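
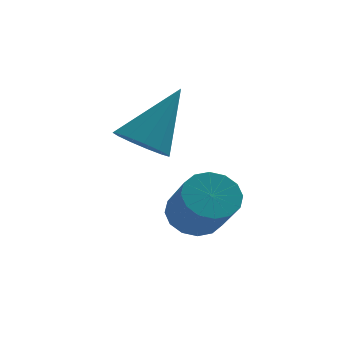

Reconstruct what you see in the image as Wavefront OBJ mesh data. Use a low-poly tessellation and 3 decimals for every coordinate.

v -3.986 1.742 -0.228
v -3.463 2.173 -0.758
v -2.934 2.578 1.488
v -3.839 2.465 -0.67
v -4.262 2.528 -0.442
v -4.597 2.342 -0.146
v -4.738 1.965 0.124
v -4.64 1.517 0.282
v -4.335 1.141 0.278
v -3.919 0.956 0.113
v -3.524 1.02 -0.16
v -3.276 1.314 -0.455
v -3.253 1.744 -0.678
v -2.625 -0.049 -1.959
v -2.196 -0.446 -2.504
v -1.805 -1.529 -1.407
v -2.235 -1.131 -0.861
v -1.931 -0.178 -2.334
v -1.54 -1.26 -1.236
v -1.851 0.125 -2.063
v -1.461 -0.957 -0.965
v -1.98 0.382 -1.764
v -1.589 -0.701 -0.667
v -2.281 0.523 -1.517
v -1.89 -0.56 -0.42
v -2.674 0.511 -1.389
v -2.284 -0.572 -0.292
v -3.055 0.349 -1.413
v -2.664 -0.734 -0.316
v -3.32 0.08 -1.584
v -2.929 -1.002 -0.486
v -3.399 -0.223 -1.855
v -3.009 -1.305 -0.757
v -3.271 -0.479 -2.153
v -2.88 -1.562 -1.056
v -2.97 -0.62 -2.4
v -2.579 -1.703 -1.303
v -2.576 -0.608 -2.528
v -2.186 -1.691 -1.431
f 2 1 4
f 2 4 3
f 4 1 5
f 4 5 3
f 5 1 6
f 5 6 3
f 6 1 7
f 6 7 3
f 7 1 8
f 7 8 3
f 8 1 9
f 8 9 3
f 9 1 10
f 9 10 3
f 10 1 11
f 10 11 3
f 11 1 12
f 11 12 3
f 12 1 13
f 12 13 3
f 13 1 2
f 13 2 3
f 15 14 18
f 15 18 16
f 16 18 19
f 16 19 17
f 18 14 20
f 18 20 19
f 19 20 21
f 19 21 17
f 20 14 22
f 20 22 21
f 21 22 23
f 21 23 17
f 22 14 24
f 22 24 23
f 23 24 25
f 23 25 17
f 24 14 26
f 24 26 25
f 25 26 27
f 25 27 17
f 26 14 28
f 26 28 27
f 27 28 29
f 27 29 17
f 28 14 30
f 28 30 29
f 29 30 31
f 29 31 17
f 30 14 32
f 30 32 31
f 31 32 33
f 31 33 17
f 32 14 34
f 32 34 33
f 33 34 35
f 33 35 17
f 34 14 36
f 34 36 35
f 35 36 37
f 35 37 17
f 36 14 38
f 36 38 37
f 37 38 39
f 37 39 17
f 38 14 15
f 38 15 39
f 39 15 16
f 39 16 17



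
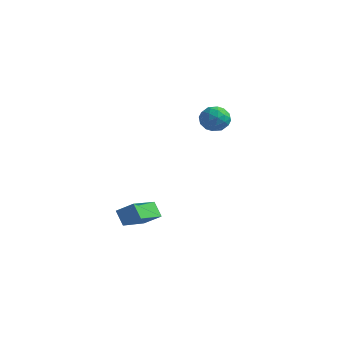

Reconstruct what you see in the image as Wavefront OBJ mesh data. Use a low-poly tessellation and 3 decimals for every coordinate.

v -1.698 -4.733 -2.383
v -0.685 -4.371 -1.653
v -1.992 -2.709 -2.979
v -0.978 -2.347 -2.249
v -1.002 -4.893 -3.271
v 0.012 -4.531 -2.541
v -1.295 -2.869 -3.867
v -0.282 -2.507 -3.137
v -2.132 4.692 2.177
v -1.143 4.49 2.193
v -2.457 3.13 2.527
v -1.468 2.928 2.543
v -1.878 3.501 3.266
v -1.677 4.467 3.049
v -1.923 3.153 1.671
v -1.722 4.119 1.454
v -1.014 3.539 1.88
v -0.986 3.754 2.866
v -2.614 3.866 1.854
v -2.586 4.081 2.84
v -1.609 4.728 2.154
v -1.991 2.892 2.566
v -2.232 3.229 2.99
v -1.651 3.11 3
v -1.922 4.714 2.658
v -1.341 4.595 2.667
v -1.773 4.015 3.298
v -2.259 3.025 2.053
v -1.678 2.906 2.062
v -1.949 4.51 1.72
v -1.368 4.391 1.73
v -1.827 3.605 1.422
v -0.952 4.05 1.98
v -1.143 3.132 2.186
v -1.41 3.265 1.673
v -1.292 3.832 1.546
v -0.935 4.176 2.559
v -1.127 3.258 2.765
v -1.367 3.596 3.19
v -1.249 4.163 3.063
v -0.86 3.617 2.375
v -2.473 4.362 1.955
v -2.665 3.444 2.161
v -2.351 3.457 1.657
v -2.233 4.024 1.53
v -2.457 4.488 2.534
v -2.648 3.57 2.74
v -2.308 3.788 3.174
v -2.19 4.355 3.047
v -2.74 4.003 2.345
f 2 4 1
f 5 2 1
f 1 4 3
f 3 5 1
f 2 8 4
f 6 2 5
f 6 8 2
f 4 8 3
f 7 5 3
f 3 8 7
f 7 6 5
f 8 6 7
f 9 46 25
f 46 20 49
f 25 49 14
f 46 49 25
f 9 25 21
f 25 14 26
f 21 26 10
f 25 26 21
f 9 21 30
f 21 10 31
f 30 31 16
f 21 31 30
f 9 30 42
f 30 16 45
f 42 45 19
f 30 45 42
f 9 42 46
f 42 19 50
f 46 50 20
f 42 50 46
f 10 26 37
f 26 14 40
f 37 40 18
f 26 40 37
f 14 49 27
f 49 20 48
f 27 48 13
f 49 48 27
f 20 50 47
f 50 19 43
f 47 43 11
f 50 43 47
f 19 45 44
f 45 16 32
f 44 32 15
f 45 32 44
f 16 31 36
f 31 10 33
f 36 33 17
f 31 33 36
f 12 38 24
f 38 18 39
f 24 39 13
f 38 39 24
f 12 24 22
f 24 13 23
f 22 23 11
f 24 23 22
f 12 22 29
f 22 11 28
f 29 28 15
f 22 28 29
f 12 29 34
f 29 15 35
f 34 35 17
f 29 35 34
f 12 34 38
f 34 17 41
f 38 41 18
f 34 41 38
f 13 39 27
f 39 18 40
f 27 40 14
f 39 40 27
f 11 23 47
f 23 13 48
f 47 48 20
f 23 48 47
f 15 28 44
f 28 11 43
f 44 43 19
f 28 43 44
f 17 35 36
f 35 15 32
f 36 32 16
f 35 32 36
f 18 41 37
f 41 17 33
f 37 33 10
f 41 33 37



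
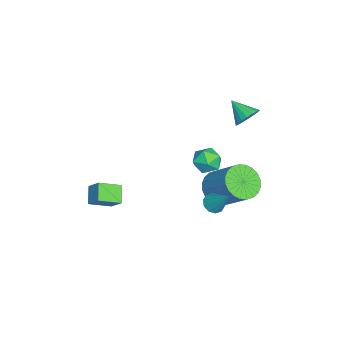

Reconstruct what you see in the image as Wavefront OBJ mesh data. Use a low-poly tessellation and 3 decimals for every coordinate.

v -3.684 3.068 1.598
v -3.112 3.056 2.084
v -4.316 2.192 2.322
v -3.308 3.298 2.205
v -3.578 3.494 2.206
v -3.869 3.606 2.087
v -4.124 3.611 1.871
v -4.291 3.508 1.601
v -4.338 3.319 1.33
v -4.255 3.079 1.113
v -4.06 2.838 0.991
v -3.79 2.642 0.99
v -3.499 2.53 1.109
v -3.244 2.525 1.325
v -3.077 2.627 1.595
v -3.03 2.817 1.866
v -4.259 1.698 -4.504
v -3.418 1.053 -4.507
v -2.459 2.297 -3.039
v -3.301 2.942 -3.036
v -3.314 1.323 -4.803
v -2.355 2.567 -3.335
v -3.354 1.649 -5.054
v -2.396 2.893 -3.586
v -3.532 1.983 -5.221
v -2.573 3.227 -3.752
v -3.821 2.274 -5.278
v -2.862 3.518 -3.81
v -4.176 2.477 -5.218
v -3.217 3.721 -3.75
v -4.544 2.561 -5.049
v -3.585 3.805 -3.581
v -4.869 2.514 -4.798
v -3.91 3.758 -3.329
v -5.101 2.343 -4.501
v -4.142 3.587 -3.033
v -5.205 2.073 -4.205
v -4.246 3.317 -2.737
v -5.164 1.747 -3.954
v -4.206 2.991 -2.486
v -4.987 1.413 -3.788
v -4.028 2.657 -2.319
v -4.698 1.122 -3.73
v -3.739 2.366 -2.262
v -4.343 0.919 -3.79
v -3.384 2.163 -2.322
v -3.975 0.835 -3.959
v -3.016 2.079 -2.491
v -3.65 0.882 -4.211
v -2.691 2.126 -2.742
v -0.145 -4.271 -2.755
v -0.994 -4.378 -2.147
v -0.653 -3.22 -3.279
v -1.502 -3.327 -2.671
v 0.302 -3.693 -2.029
v -0.547 -3.8 -1.421
v -0.206 -2.642 -2.553
v -1.055 -2.749 -1.945
v -2.911 1.864 -1.03
v -2.419 1.836 -0.361
v -2.561 0.604 -1.339
v -2.069 0.576 -0.67
v -2.895 0.598 -0.578
v -3.111 1.377 -0.387
v -1.869 1.063 -1.313
v -2.085 1.842 -1.122
v -1.775 1.341 -0.536
v -2.409 1.054 -0.082
v -2.571 1.386 -1.618
v -3.205 1.099 -1.164
v -1.991 1.634 -3.702
v -1.44 1.439 -3.877
v -1.309 2.466 -2.478
v -1.512 1.763 -4.057
v -1.767 2.037 -4.101
v -2.108 2.157 -3.993
v -2.404 2.077 -3.774
v -2.542 1.828 -3.527
v -2.47 1.505 -3.347
v -2.215 1.23 -3.303
v -1.875 1.11 -3.411
v -1.579 1.19 -3.63
f 2 1 4
f 2 4 3
f 4 1 5
f 4 5 3
f 5 1 6
f 5 6 3
f 6 1 7
f 6 7 3
f 7 1 8
f 7 8 3
f 8 1 9
f 8 9 3
f 9 1 10
f 9 10 3
f 10 1 11
f 10 11 3
f 11 1 12
f 11 12 3
f 12 1 13
f 12 13 3
f 13 1 14
f 13 14 3
f 14 1 15
f 14 15 3
f 15 1 16
f 15 16 3
f 16 1 2
f 16 2 3
f 18 17 21
f 18 21 19
f 19 21 22
f 19 22 20
f 21 17 23
f 21 23 22
f 22 23 24
f 22 24 20
f 23 17 25
f 23 25 24
f 24 25 26
f 24 26 20
f 25 17 27
f 25 27 26
f 26 27 28
f 26 28 20
f 27 17 29
f 27 29 28
f 28 29 30
f 28 30 20
f 29 17 31
f 29 31 30
f 30 31 32
f 30 32 20
f 31 17 33
f 31 33 32
f 32 33 34
f 32 34 20
f 33 17 35
f 33 35 34
f 34 35 36
f 34 36 20
f 35 17 37
f 35 37 36
f 36 37 38
f 36 38 20
f 37 17 39
f 37 39 38
f 38 39 40
f 38 40 20
f 39 17 41
f 39 41 40
f 40 41 42
f 40 42 20
f 41 17 43
f 41 43 42
f 42 43 44
f 42 44 20
f 43 17 45
f 43 45 44
f 44 45 46
f 44 46 20
f 45 17 47
f 45 47 46
f 46 47 48
f 46 48 20
f 47 17 49
f 47 49 48
f 48 49 50
f 48 50 20
f 49 17 18
f 49 18 50
f 50 18 19
f 50 19 20
f 52 54 51
f 55 52 51
f 51 54 53
f 53 55 51
f 52 58 54
f 56 52 55
f 56 58 52
f 54 58 53
f 57 55 53
f 53 58 57
f 57 56 55
f 58 56 57
f 59 70 64
f 59 64 60
f 59 60 66
f 59 66 69
f 59 69 70
f 60 64 68
f 64 70 63
f 70 69 61
f 69 66 65
f 66 60 67
f 62 68 63
f 62 63 61
f 62 61 65
f 62 65 67
f 62 67 68
f 63 68 64
f 61 63 70
f 65 61 69
f 67 65 66
f 68 67 60
f 72 71 74
f 72 74 73
f 74 71 75
f 74 75 73
f 75 71 76
f 75 76 73
f 76 71 77
f 76 77 73
f 77 71 78
f 77 78 73
f 78 71 79
f 78 79 73
f 79 71 80
f 79 80 73
f 80 71 81
f 80 81 73
f 81 71 82
f 81 82 73
f 82 71 72
f 82 72 73



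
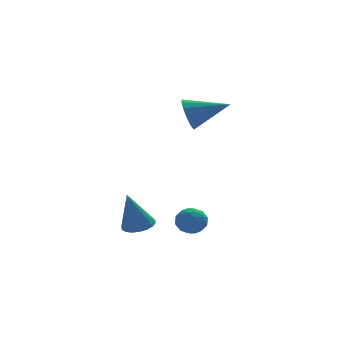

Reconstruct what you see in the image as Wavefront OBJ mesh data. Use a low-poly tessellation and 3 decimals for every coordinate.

v 0.269 -3.362 -4.166
v 0.861 -3.026 -3.964
v -0.229 -3.538 -2.414
v 0.655 -2.79 -3.998
v 0.372 -2.666 -4.066
v 0.069 -2.68 -4.154
v -0.195 -2.83 -4.244
v -0.366 -3.084 -4.319
v -0.412 -3.394 -4.363
v -0.323 -3.697 -4.368
v -0.117 -3.933 -4.334
v 0.166 -4.057 -4.266
v 0.469 -4.043 -4.178
v 0.733 -3.893 -4.088
v 0.905 -3.639 -4.013
v 0.951 -3.329 -3.969
v 2.58 -2.248 1.303
v 2.915 -1.899 0.641
v 4.2 -2.712 1.877
v 2.905 -1.609 0.905
v 2.82 -1.465 1.26
v 2.68 -1.5 1.625
v 2.518 -1.707 1.916
v 2.369 -2.038 2.067
v 2.269 -2.417 2.043
v 2.241 -2.757 1.849
v 2.29 -2.98 1.53
v 2.405 -3.036 1.159
v 2.561 -2.911 0.821
v 2.721 -2.634 0.594
v 2.849 -2.269 0.528
v 1.779 -3.47 -3.924
v 2.242 -3.505 -3.395
v 2.358 -4.275 -4.485
v 2.821 -4.31 -3.956
v 2.162 -4.541 -3.863
v 1.804 -4.044 -3.517
v 2.796 -3.736 -4.363
v 2.438 -3.239 -4.017
v 2.871 -3.67 -3.666
v 2.479 -4.168 -3.357
v 2.121 -3.612 -4.523
v 1.729 -4.11 -4.214
v 1.959 -3.417 -3.61
v 2.641 -4.363 -4.27
v 2.253 -4.499 -4.216
v 2.525 -4.52 -3.904
v 1.702 -3.733 -3.682
v 1.974 -3.754 -3.371
v 1.927 -4.363 -3.646
v 2.626 -4.026 -4.509
v 2.898 -4.047 -4.198
v 2.075 -3.26 -3.976
v 2.347 -3.281 -3.664
v 2.673 -3.417 -4.234
v 2.601 -3.535 -3.458
v 2.942 -4.008 -3.788
v 2.927 -3.671 -4.028
v 2.716 -3.378 -3.824
v 2.371 -3.827 -3.277
v 2.712 -4.3 -3.607
v 2.324 -4.436 -3.552
v 2.113 -4.143 -3.348
v 2.74 -3.924 -3.436
v 1.888 -3.48 -4.273
v 2.229 -3.953 -4.603
v 2.487 -3.637 -4.532
v 2.276 -3.344 -4.328
v 1.658 -3.772 -4.092
v 1.999 -4.245 -4.422
v 1.884 -4.402 -4.056
v 1.673 -4.109 -3.852
v 1.86 -3.856 -4.444
f 2 1 4
f 2 4 3
f 4 1 5
f 4 5 3
f 5 1 6
f 5 6 3
f 6 1 7
f 6 7 3
f 7 1 8
f 7 8 3
f 8 1 9
f 8 9 3
f 9 1 10
f 9 10 3
f 10 1 11
f 10 11 3
f 11 1 12
f 11 12 3
f 12 1 13
f 12 13 3
f 13 1 14
f 13 14 3
f 14 1 15
f 14 15 3
f 15 1 16
f 15 16 3
f 16 1 2
f 16 2 3
f 18 17 20
f 18 20 19
f 20 17 21
f 20 21 19
f 21 17 22
f 21 22 19
f 22 17 23
f 22 23 19
f 23 17 24
f 23 24 19
f 24 17 25
f 24 25 19
f 25 17 26
f 25 26 19
f 26 17 27
f 26 27 19
f 27 17 28
f 27 28 19
f 28 17 29
f 28 29 19
f 29 17 30
f 29 30 19
f 30 17 31
f 30 31 19
f 31 17 18
f 31 18 19
f 32 69 48
f 69 43 72
f 48 72 37
f 69 72 48
f 32 48 44
f 48 37 49
f 44 49 33
f 48 49 44
f 32 44 53
f 44 33 54
f 53 54 39
f 44 54 53
f 32 53 65
f 53 39 68
f 65 68 42
f 53 68 65
f 32 65 69
f 65 42 73
f 69 73 43
f 65 73 69
f 33 49 60
f 49 37 63
f 60 63 41
f 49 63 60
f 37 72 50
f 72 43 71
f 50 71 36
f 72 71 50
f 43 73 70
f 73 42 66
f 70 66 34
f 73 66 70
f 42 68 67
f 68 39 55
f 67 55 38
f 68 55 67
f 39 54 59
f 54 33 56
f 59 56 40
f 54 56 59
f 35 61 47
f 61 41 62
f 47 62 36
f 61 62 47
f 35 47 45
f 47 36 46
f 45 46 34
f 47 46 45
f 35 45 52
f 45 34 51
f 52 51 38
f 45 51 52
f 35 52 57
f 52 38 58
f 57 58 40
f 52 58 57
f 35 57 61
f 57 40 64
f 61 64 41
f 57 64 61
f 36 62 50
f 62 41 63
f 50 63 37
f 62 63 50
f 34 46 70
f 46 36 71
f 70 71 43
f 46 71 70
f 38 51 67
f 51 34 66
f 67 66 42
f 51 66 67
f 40 58 59
f 58 38 55
f 59 55 39
f 58 55 59
f 41 64 60
f 64 40 56
f 60 56 33
f 64 56 60



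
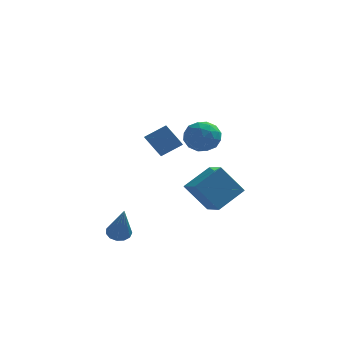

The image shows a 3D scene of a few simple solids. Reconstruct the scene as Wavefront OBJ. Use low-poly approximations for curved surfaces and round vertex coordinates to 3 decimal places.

v 2.71 -2.403 3.095
v 3.246 -2.96 3.182
v 1.834 -3.28 2.878
v 2.37 -3.837 2.965
v 2.142 -3.417 3.579
v 2.684 -2.875 3.713
v 2.396 -3.365 2.347
v 2.938 -2.823 2.481
v 3.052 -3.555 2.72
v 2.895 -3.587 3.481
v 2.185 -2.653 2.579
v 2.028 -2.685 3.34
v 3.055 -2.605 3.157
v 2.025 -3.635 2.903
v 1.891 -3.388 3.264
v 2.206 -3.716 3.315
v 2.725 -2.554 3.47
v 3.04 -2.882 3.521
v 2.391 -3.15 3.754
v 2.04 -3.358 2.539
v 2.355 -3.686 2.59
v 2.874 -2.524 2.745
v 3.189 -2.852 2.796
v 2.689 -3.09 2.306
v 3.256 -3.282 2.937
v 2.741 -3.797 2.809
v 2.756 -3.52 2.446
v 3.075 -3.201 2.525
v 3.164 -3.3 3.384
v 2.649 -3.816 3.257
v 2.515 -3.569 3.618
v 2.834 -3.25 3.697
v 3.05 -3.65 3.113
v 2.431 -2.424 2.803
v 1.916 -2.94 2.676
v 2.246 -2.99 2.363
v 2.565 -2.671 2.442
v 2.339 -2.443 3.251
v 1.824 -2.958 3.123
v 2.005 -3.039 3.535
v 2.324 -2.72 3.614
v 2.03 -2.59 2.947
v 0.37 -2.051 2.242
v 0.292 -2.838 2.804
v 1.177 -1.753 2.772
v 1.099 -2.54 3.333
v 0.901 -2.5 1.687
v 0.823 -3.287 2.248
v 1.708 -2.202 2.216
v 1.63 -2.989 2.778
v 1.392 1.259 -1.499
v 1.943 0.312 -1.089
v 2.363 2.151 -0.742
v 2.914 1.203 -0.332
v 2.366 1.277 -2.768
v 2.917 0.329 -2.358
v 3.337 2.168 -2.011
v 3.888 1.221 -1.601
v -0.781 -2.345 -2.57
v -0.331 -2.509 -2.774
v -0.419 -3.395 -0.93
v -0.271 -2.261 -2.628
v -0.373 -2.041 -2.465
v -0.604 -1.917 -2.334
v -0.891 -1.928 -2.279
v -1.143 -2.073 -2.315
v -1.281 -2.303 -2.433
v -1.259 -2.547 -2.594
v -1.086 -2.727 -2.747
v -0.816 -2.785 -2.844
v -0.534 -2.704 -2.854
f 1 38 17
f 38 12 41
f 17 41 6
f 38 41 17
f 1 17 13
f 17 6 18
f 13 18 2
f 17 18 13
f 1 13 22
f 13 2 23
f 22 23 8
f 13 23 22
f 1 22 34
f 22 8 37
f 34 37 11
f 22 37 34
f 1 34 38
f 34 11 42
f 38 42 12
f 34 42 38
f 2 18 29
f 18 6 32
f 29 32 10
f 18 32 29
f 6 41 19
f 41 12 40
f 19 40 5
f 41 40 19
f 12 42 39
f 42 11 35
f 39 35 3
f 42 35 39
f 11 37 36
f 37 8 24
f 36 24 7
f 37 24 36
f 8 23 28
f 23 2 25
f 28 25 9
f 23 25 28
f 4 30 16
f 30 10 31
f 16 31 5
f 30 31 16
f 4 16 14
f 16 5 15
f 14 15 3
f 16 15 14
f 4 14 21
f 14 3 20
f 21 20 7
f 14 20 21
f 4 21 26
f 21 7 27
f 26 27 9
f 21 27 26
f 4 26 30
f 26 9 33
f 30 33 10
f 26 33 30
f 5 31 19
f 31 10 32
f 19 32 6
f 31 32 19
f 3 15 39
f 15 5 40
f 39 40 12
f 15 40 39
f 7 20 36
f 20 3 35
f 36 35 11
f 20 35 36
f 9 27 28
f 27 7 24
f 28 24 8
f 27 24 28
f 10 33 29
f 33 9 25
f 29 25 2
f 33 25 29
f 44 46 43
f 47 44 43
f 43 46 45
f 45 47 43
f 44 50 46
f 48 44 47
f 48 50 44
f 46 50 45
f 49 47 45
f 45 50 49
f 49 48 47
f 50 48 49
f 52 54 51
f 55 52 51
f 51 54 53
f 53 55 51
f 52 58 54
f 56 52 55
f 56 58 52
f 54 58 53
f 57 55 53
f 53 58 57
f 57 56 55
f 58 56 57
f 60 59 62
f 60 62 61
f 62 59 63
f 62 63 61
f 63 59 64
f 63 64 61
f 64 59 65
f 64 65 61
f 65 59 66
f 65 66 61
f 66 59 67
f 66 67 61
f 67 59 68
f 67 68 61
f 68 59 69
f 68 69 61
f 69 59 70
f 69 70 61
f 70 59 71
f 70 71 61
f 71 59 60
f 71 60 61



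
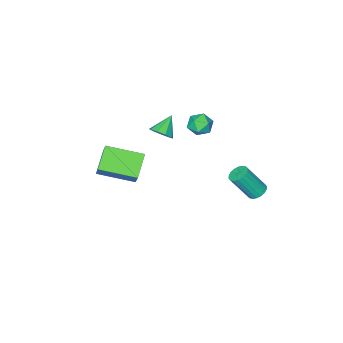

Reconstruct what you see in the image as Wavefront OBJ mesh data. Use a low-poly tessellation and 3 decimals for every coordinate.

v -3.579 -3.432 1.351
v -3.02 -3.084 0.899
v -2.76 -4.396 1.621
v -2.201 -4.048 1.169
v -2.423 -3.712 1.859
v -2.929 -3.116 1.692
v -2.851 -4.364 0.828
v -3.357 -3.768 0.661
v -2.57 -3.66 0.575
v -2.305 -3.257 1.212
v -3.475 -4.223 1.308
v -3.21 -3.82 1.945
v 0.911 -2.541 3.286
v 1.378 -2.821 3.727
v -0.031 -2.779 4.134
v 1.335 -2.351 3.81
v 1.093 -1.971 3.648
v 0.767 -1.857 3.317
v 0.508 -2.064 2.971
v 0.438 -2.494 2.773
v 0.589 -2.946 2.815
v 0.891 -3.209 3.077
v 1.203 -3.159 3.437
v 3.575 -4.031 2.452
v 3.967 -3.36 3.47
v 2.205 -2.512 1.977
v 2.597 -1.841 2.995
v 4.643 -3.339 1.585
v 5.035 -2.668 2.603
v 3.273 -1.82 1.11
v 3.665 -1.149 2.128
v -3.205 0.525 -1.857
v -2.67 0.5 -2.15
v -1.861 -0.171 -0.616
v -2.395 -0.145 -0.323
v -2.668 0.749 -2.043
v -1.859 0.078 -0.508
v -2.772 0.954 -1.898
v -1.963 0.283 -0.363
v -2.962 1.074 -1.746
v -2.153 0.403 -0.211
v -3.2 1.085 -1.615
v -2.391 0.415 -0.081
v -3.439 0.986 -1.533
v -2.629 0.315 0.002
v -3.631 0.795 -1.515
v -2.822 0.125 0.02
v -3.739 0.551 -1.564
v -2.93 -0.12 -0.03
v -3.741 0.302 -1.672
v -2.932 -0.369 -0.137
v -3.637 0.097 -1.817
v -2.828 -0.574 -0.282
v -3.447 -0.023 -1.969
v -2.638 -0.694 -0.434
v -3.209 -0.035 -2.099
v -2.4 -0.705 -0.565
v -2.971 0.065 -2.182
v -2.161 -0.606 -0.647
v -2.778 0.255 -2.2
v -1.969 -0.415 -0.665
f 1 12 6
f 1 6 2
f 1 2 8
f 1 8 11
f 1 11 12
f 2 6 10
f 6 12 5
f 12 11 3
f 11 8 7
f 8 2 9
f 4 10 5
f 4 5 3
f 4 3 7
f 4 7 9
f 4 9 10
f 5 10 6
f 3 5 12
f 7 3 11
f 9 7 8
f 10 9 2
f 14 13 16
f 14 16 15
f 16 13 17
f 16 17 15
f 17 13 18
f 17 18 15
f 18 13 19
f 18 19 15
f 19 13 20
f 19 20 15
f 20 13 21
f 20 21 15
f 21 13 22
f 21 22 15
f 22 13 23
f 22 23 15
f 23 13 14
f 23 14 15
f 25 27 24
f 28 25 24
f 24 27 26
f 26 28 24
f 25 31 27
f 29 25 28
f 29 31 25
f 27 31 26
f 30 28 26
f 26 31 30
f 30 29 28
f 31 29 30
f 33 32 36
f 33 36 34
f 34 36 37
f 34 37 35
f 36 32 38
f 36 38 37
f 37 38 39
f 37 39 35
f 38 32 40
f 38 40 39
f 39 40 41
f 39 41 35
f 40 32 42
f 40 42 41
f 41 42 43
f 41 43 35
f 42 32 44
f 42 44 43
f 43 44 45
f 43 45 35
f 44 32 46
f 44 46 45
f 45 46 47
f 45 47 35
f 46 32 48
f 46 48 47
f 47 48 49
f 47 49 35
f 48 32 50
f 48 50 49
f 49 50 51
f 49 51 35
f 50 32 52
f 50 52 51
f 51 52 53
f 51 53 35
f 52 32 54
f 52 54 53
f 53 54 55
f 53 55 35
f 54 32 56
f 54 56 55
f 55 56 57
f 55 57 35
f 56 32 58
f 56 58 57
f 57 58 59
f 57 59 35
f 58 32 60
f 58 60 59
f 59 60 61
f 59 61 35
f 60 32 33
f 60 33 61
f 61 33 34
f 61 34 35



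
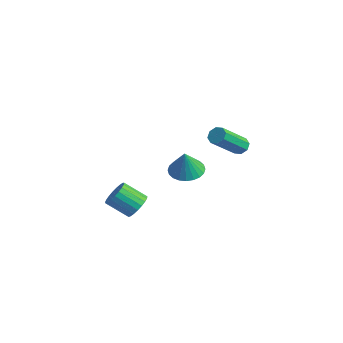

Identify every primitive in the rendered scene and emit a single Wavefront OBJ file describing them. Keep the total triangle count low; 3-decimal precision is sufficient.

v -0.016 4.466 -2.323
v 0.553 4.492 -2.352
v 0.704 2.84 -0.907
v 0.136 2.814 -0.877
v 0.39 4.75 -2.04
v 0.541 3.098 -0.595
v -0.011 4.842 -1.894
v 0.141 3.19 -0.449
v -0.414 4.713 -1.998
v -0.263 3.061 -0.553
v -0.584 4.44 -2.293
v -0.433 2.788 -0.848
v -0.421 4.182 -2.605
v -0.27 2.53 -1.16
v -0.021 4.09 -2.751
v 0.131 2.438 -1.306
v 0.383 4.219 -2.647
v 0.534 2.567 -1.202
v -0.62 1.468 -3.366
v -0.04 2.244 -3.307
v -0.32 1.132 -1.894
v -0.373 2.392 -3.205
v -0.744 2.4 -3.128
v -1.095 2.266 -3.087
v -1.375 2.011 -3.088
v -1.539 1.673 -3.132
v -1.563 1.304 -3.212
v -1.444 0.959 -3.315
v -1.2 0.693 -3.425
v -0.867 0.544 -3.527
v -0.496 0.536 -3.604
v -0.145 0.67 -3.646
v 0.134 0.926 -3.644
v 0.299 1.264 -3.6
v 0.323 1.633 -3.521
v 0.204 1.977 -3.418
v 0.396 -2.243 -4.241
v 1.018 -2.41 -3.785
v 0.167 -3.225 -2.923
v -0.456 -3.057 -3.379
v 0.901 -2.138 -3.643
v 0.05 -2.953 -2.781
v 0.697 -1.884 -3.605
v -0.155 -2.698 -2.743
v 0.44 -1.692 -3.677
v -0.411 -2.506 -2.815
v 0.176 -1.595 -3.846
v -0.676 -2.409 -2.984
v -0.05 -1.61 -4.084
v -0.902 -2.425 -3.222
v -0.2 -1.735 -4.349
v -1.051 -2.549 -3.487
v -0.246 -1.947 -4.595
v -1.097 -2.762 -3.733
v -0.181 -2.21 -4.78
v -1.032 -3.025 -3.918
v -0.017 -2.48 -4.872
v -0.868 -3.294 -4.01
v 0.219 -2.708 -4.855
v -0.632 -3.522 -3.993
v 0.485 -2.855 -4.731
v -0.366 -3.67 -3.869
v 0.736 -2.897 -4.523
v -0.115 -3.712 -3.661
v 0.928 -2.826 -4.266
v 0.077 -3.64 -3.404
v 1.028 -2.654 -4.005
v 0.176 -3.468 -3.143
f 2 1 5
f 2 5 3
f 3 5 6
f 3 6 4
f 5 1 7
f 5 7 6
f 6 7 8
f 6 8 4
f 7 1 9
f 7 9 8
f 8 9 10
f 8 10 4
f 9 1 11
f 9 11 10
f 10 11 12
f 10 12 4
f 11 1 13
f 11 13 12
f 12 13 14
f 12 14 4
f 13 1 15
f 13 15 14
f 14 15 16
f 14 16 4
f 15 1 17
f 15 17 16
f 16 17 18
f 16 18 4
f 17 1 2
f 17 2 18
f 18 2 3
f 18 3 4
f 20 19 22
f 20 22 21
f 22 19 23
f 22 23 21
f 23 19 24
f 23 24 21
f 24 19 25
f 24 25 21
f 25 19 26
f 25 26 21
f 26 19 27
f 26 27 21
f 27 19 28
f 27 28 21
f 28 19 29
f 28 29 21
f 29 19 30
f 29 30 21
f 30 19 31
f 30 31 21
f 31 19 32
f 31 32 21
f 32 19 33
f 32 33 21
f 33 19 34
f 33 34 21
f 34 19 35
f 34 35 21
f 35 19 36
f 35 36 21
f 36 19 20
f 36 20 21
f 38 37 41
f 38 41 39
f 39 41 42
f 39 42 40
f 41 37 43
f 41 43 42
f 42 43 44
f 42 44 40
f 43 37 45
f 43 45 44
f 44 45 46
f 44 46 40
f 45 37 47
f 45 47 46
f 46 47 48
f 46 48 40
f 47 37 49
f 47 49 48
f 48 49 50
f 48 50 40
f 49 37 51
f 49 51 50
f 50 51 52
f 50 52 40
f 51 37 53
f 51 53 52
f 52 53 54
f 52 54 40
f 53 37 55
f 53 55 54
f 54 55 56
f 54 56 40
f 55 37 57
f 55 57 56
f 56 57 58
f 56 58 40
f 57 37 59
f 57 59 58
f 58 59 60
f 58 60 40
f 59 37 61
f 59 61 60
f 60 61 62
f 60 62 40
f 61 37 63
f 61 63 62
f 62 63 64
f 62 64 40
f 63 37 65
f 63 65 64
f 64 65 66
f 64 66 40
f 65 37 67
f 65 67 66
f 66 67 68
f 66 68 40
f 67 37 38
f 67 38 68
f 68 38 39
f 68 39 40



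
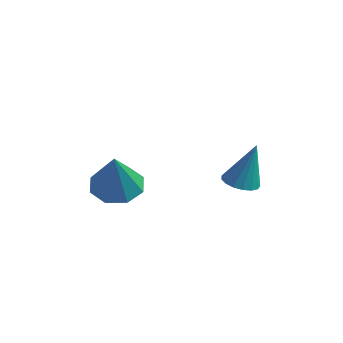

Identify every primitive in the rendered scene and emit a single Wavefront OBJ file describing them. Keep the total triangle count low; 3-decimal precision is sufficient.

v 0.99 -1.165 -2.599
v 1.764 -0.822 -2.753
v 1.61 -1.855 -1.021
v 1.369 -0.414 -2.419
v 0.753 -0.446 -2.191
v 0.275 -0.899 -2.201
v 0.217 -1.508 -2.445
v 0.611 -1.916 -2.778
v 1.227 -1.884 -3.007
v 1.705 -1.431 -2.996
v 2.632 2.551 -3.27
v 3.232 2.392 -3.38
v 3.008 2.849 -1.65
v 3.225 2.689 -3.433
v 3.083 2.954 -3.449
v 2.837 3.127 -3.423
v 2.545 3.168 -3.363
v 2.272 3.068 -3.282
v 2.082 2.85 -3.198
v 2.018 2.563 -3.13
v 2.095 2.273 -3.095
v 2.295 2.048 -3.1
v 2.572 1.937 -3.144
v 2.863 1.968 -3.217
v 3.101 2.132 -3.302
f 2 1 4
f 2 4 3
f 4 1 5
f 4 5 3
f 5 1 6
f 5 6 3
f 6 1 7
f 6 7 3
f 7 1 8
f 7 8 3
f 8 1 9
f 8 9 3
f 9 1 10
f 9 10 3
f 10 1 2
f 10 2 3
f 12 11 14
f 12 14 13
f 14 11 15
f 14 15 13
f 15 11 16
f 15 16 13
f 16 11 17
f 16 17 13
f 17 11 18
f 17 18 13
f 18 11 19
f 18 19 13
f 19 11 20
f 19 20 13
f 20 11 21
f 20 21 13
f 21 11 22
f 21 22 13
f 22 11 23
f 22 23 13
f 23 11 24
f 23 24 13
f 24 11 25
f 24 25 13
f 25 11 12
f 25 12 13



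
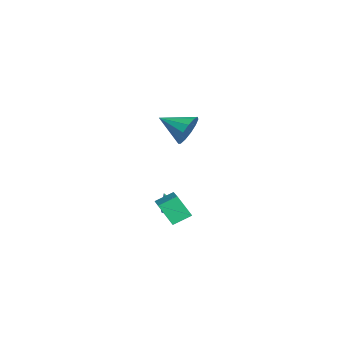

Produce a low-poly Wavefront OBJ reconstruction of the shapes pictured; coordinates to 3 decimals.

v 3.258 2.023 2.873
v 3.924 2.029 3.578
v 2.642 0.577 3.467
v 3.489 2.296 3.774
v 2.98 2.475 3.685
v 2.56 2.511 3.337
v 2.361 2.392 2.842
v 2.447 2.156 2.357
v 2.79 1.877 2.035
v 3.282 1.645 1.98
v 3.766 1.533 2.207
v 4.089 1.576 2.647
v 4.147 1.761 3.157
v 1.275 1.062 -4.558
v 0.91 0.323 -3.377
v 0.986 2.026 -4.045
v 0.621 1.287 -2.864
v 3.159 1.253 -3.856
v 2.794 0.514 -2.675
v 2.87 2.217 -3.343
v 2.505 1.478 -2.162
v -0.138 1.131 -4.514
v 0.255 1.48 -4.447
v -0.042 0.789 -3.306
v -0.027 1.632 -4.382
v -0.352 1.593 -4.367
v -0.595 1.377 -4.409
v -0.663 1.067 -4.491
v -0.531 0.782 -4.582
v -0.248 0.63 -4.647
v 0.077 0.669 -4.662
v 0.32 0.885 -4.62
v 0.388 1.195 -4.538
f 2 1 4
f 2 4 3
f 4 1 5
f 4 5 3
f 5 1 6
f 5 6 3
f 6 1 7
f 6 7 3
f 7 1 8
f 7 8 3
f 8 1 9
f 8 9 3
f 9 1 10
f 9 10 3
f 10 1 11
f 10 11 3
f 11 1 12
f 11 12 3
f 12 1 13
f 12 13 3
f 13 1 2
f 13 2 3
f 15 17 14
f 18 15 14
f 14 17 16
f 16 18 14
f 15 21 17
f 19 15 18
f 19 21 15
f 17 21 16
f 20 18 16
f 16 21 20
f 20 19 18
f 21 19 20
f 23 22 25
f 23 25 24
f 25 22 26
f 25 26 24
f 26 22 27
f 26 27 24
f 27 22 28
f 27 28 24
f 28 22 29
f 28 29 24
f 29 22 30
f 29 30 24
f 30 22 31
f 30 31 24
f 31 22 32
f 31 32 24
f 32 22 33
f 32 33 24
f 33 22 23
f 33 23 24



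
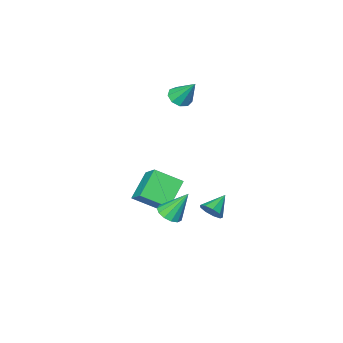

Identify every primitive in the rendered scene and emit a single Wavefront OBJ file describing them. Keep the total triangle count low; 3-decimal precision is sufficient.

v 3.52 2.316 -1.276
v 4.204 2.739 -1.118
v 2.72 2.984 0.396
v 3.93 3.021 -1.361
v 3.526 3.078 -1.578
v 3.12 2.894 -1.698
v 2.841 2.526 -1.685
v 2.777 2.091 -1.541
v 2.949 1.728 -1.314
v 3.303 1.551 -1.074
v 3.725 1.617 -0.898
v 4.082 1.905 -0.843
v 4.261 2.323 -0.924
v -0.153 1.297 -3.201
v 0.273 1.278 -2.535
v -1.387 1.003 -2.419
v 0.095 1.78 -2.626
v -0.199 2.056 -2.986
v -0.471 1.978 -3.446
v -0.595 1.581 -3.791
v -0.511 1.051 -3.86
v -0.261 0.637 -3.62
v 0.04 0.532 -3.184
v 0.251 0.785 -2.756
v -2.15 -4.464 2.973
v -1.359 -4.219 2.924
v -2.41 -3.316 4.527
v -1.688 -3.875 2.615
v -2.234 -3.807 2.473
v -2.74 -4.046 2.565
v -2.971 -4.481 2.848
v -2.818 -4.908 3.189
v -2.352 -5.128 3.429
v -1.792 -5.037 3.456
v -1.4 -4.678 3.256
v 0.433 -2.906 -5.132
v -1.068 -3.557 -3.8
v 0.864 -1.387 -3.905
v -0.637 -2.037 -2.573
v 1.737 -4.023 -4.207
v 0.236 -4.673 -2.875
v 2.168 -2.503 -2.98
v 0.667 -3.154 -1.648
f 2 1 4
f 2 4 3
f 4 1 5
f 4 5 3
f 5 1 6
f 5 6 3
f 6 1 7
f 6 7 3
f 7 1 8
f 7 8 3
f 8 1 9
f 8 9 3
f 9 1 10
f 9 10 3
f 10 1 11
f 10 11 3
f 11 1 12
f 11 12 3
f 12 1 13
f 12 13 3
f 13 1 2
f 13 2 3
f 15 14 17
f 15 17 16
f 17 14 18
f 17 18 16
f 18 14 19
f 18 19 16
f 19 14 20
f 19 20 16
f 20 14 21
f 20 21 16
f 21 14 22
f 21 22 16
f 22 14 23
f 22 23 16
f 23 14 24
f 23 24 16
f 24 14 15
f 24 15 16
f 26 25 28
f 26 28 27
f 28 25 29
f 28 29 27
f 29 25 30
f 29 30 27
f 30 25 31
f 30 31 27
f 31 25 32
f 31 32 27
f 32 25 33
f 32 33 27
f 33 25 34
f 33 34 27
f 34 25 35
f 34 35 27
f 35 25 26
f 35 26 27
f 37 39 36
f 40 37 36
f 36 39 38
f 38 40 36
f 37 43 39
f 41 37 40
f 41 43 37
f 39 43 38
f 42 40 38
f 38 43 42
f 42 41 40
f 43 41 42



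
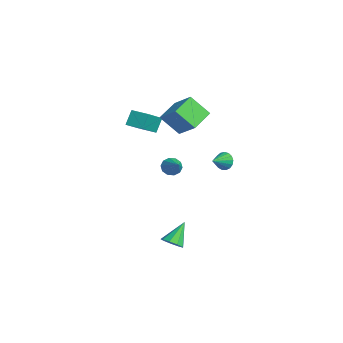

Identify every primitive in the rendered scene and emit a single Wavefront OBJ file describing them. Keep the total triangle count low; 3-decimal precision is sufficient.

v 2.98 2.321 1.659
v 3.377 2.317 1.107
v 3.5 1.419 2.041
v 3.541 2.501 1.319
v 3.576 2.644 1.609
v 3.475 2.714 1.911
v 3.26 2.693 2.154
v 2.981 2.587 2.285
v 2.702 2.421 2.271
v 2.486 2.231 2.118
v 2.384 2.063 1.859
v 2.418 1.953 1.555
v 2.58 1.928 1.274
v 2.835 1.993 1.081
v 3.122 2.133 1.021
v 0.078 -0.086 0.104
v 0.343 0.362 -0.334
v 1.502 -0.074 0.976
v 0.153 0.577 -0.028
v -0.065 0.54 0.33
v -0.229 0.264 0.601
v -0.275 -0.146 0.682
v -0.187 -0.533 0.543
v 0.002 -0.748 0.236
v 0.221 -0.711 -0.121
v 0.384 -0.435 -0.392
v 0.431 -0.025 -0.474
v -4.315 -0.526 2.651
v -3.09 -1.722 3.705
v -3.443 0.31 2.587
v -2.218 -0.886 3.64
v -3.922 -1.014 1.64
v -2.697 -2.21 2.693
v -3.05 -0.178 1.575
v -1.825 -1.374 2.629
v -3.161 1.044 3.929
v -1.788 1.647 4.995
v -2.624 2.129 2.624
v -1.251 2.732 3.69
v -2.129 -0.212 3.31
v -0.756 0.391 4.376
v -1.592 0.873 2.005
v -0.219 1.476 3.071
v 3.331 -0.983 -4.657
v 3.829 -1.285 -4.184
v 2.669 -0.017 -3.343
v 4.024 -0.861 -4.397
v 3.895 -0.494 -4.732
v 3.502 -0.356 -5.032
v 3.029 -0.511 -5.156
v 2.697 -0.887 -5.047
v 2.662 -1.308 -4.755
v 2.94 -1.577 -4.417
v 3.401 -1.567 -4.192
f 2 1 4
f 2 4 3
f 4 1 5
f 4 5 3
f 5 1 6
f 5 6 3
f 6 1 7
f 6 7 3
f 7 1 8
f 7 8 3
f 8 1 9
f 8 9 3
f 9 1 10
f 9 10 3
f 10 1 11
f 10 11 3
f 11 1 12
f 11 12 3
f 12 1 13
f 12 13 3
f 13 1 14
f 13 14 3
f 14 1 15
f 14 15 3
f 15 1 2
f 15 2 3
f 17 16 19
f 17 19 18
f 19 16 20
f 19 20 18
f 20 16 21
f 20 21 18
f 21 16 22
f 21 22 18
f 22 16 23
f 22 23 18
f 23 16 24
f 23 24 18
f 24 16 25
f 24 25 18
f 25 16 26
f 25 26 18
f 26 16 27
f 26 27 18
f 27 16 17
f 27 17 18
f 29 31 28
f 32 29 28
f 28 31 30
f 30 32 28
f 29 35 31
f 33 29 32
f 33 35 29
f 31 35 30
f 34 32 30
f 30 35 34
f 34 33 32
f 35 33 34
f 37 39 36
f 40 37 36
f 36 39 38
f 38 40 36
f 37 43 39
f 41 37 40
f 41 43 37
f 39 43 38
f 42 40 38
f 38 43 42
f 42 41 40
f 43 41 42
f 45 44 47
f 45 47 46
f 47 44 48
f 47 48 46
f 48 44 49
f 48 49 46
f 49 44 50
f 49 50 46
f 50 44 51
f 50 51 46
f 51 44 52
f 51 52 46
f 52 44 53
f 52 53 46
f 53 44 54
f 53 54 46
f 54 44 45
f 54 45 46



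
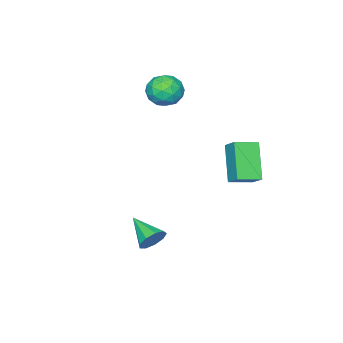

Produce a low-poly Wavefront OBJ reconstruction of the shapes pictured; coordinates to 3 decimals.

v -3.06 0.774 0.382
v -2.807 1.476 0.986
v -4.024 1.332 0.138
v -3.77 2.034 0.742
v -2.15 1.706 -1.082
v -1.896 2.408 -0.478
v -3.113 2.264 -1.326
v -2.86 2.966 -0.722
v -3.413 -2.573 2.588
v -2.812 -3.042 2.083
v -4.528 -3.258 1.897
v -3.927 -3.727 1.392
v -4.003 -3.897 2.287
v -3.314 -3.473 2.715
v -4.026 -2.827 1.265
v -3.337 -2.403 1.693
v -3.191 -3.198 1.266
v -3.176 -3.86 1.897
v -4.164 -2.44 2.083
v -4.149 -3.102 2.714
v -3.015 -2.747 2.397
v -4.325 -3.553 1.583
v -4.37 -3.653 2.11
v -4.016 -3.928 1.813
v -3.31 -3.001 2.768
v -2.956 -3.277 2.471
v -3.656 -3.779 2.591
v -4.384 -3.023 1.509
v -4.03 -3.299 1.212
v -3.324 -2.372 2.167
v -2.97 -2.647 1.87
v -3.684 -2.521 1.389
v -2.884 -3.115 1.619
v -3.539 -3.518 1.212
v -3.598 -2.988 1.138
v -3.193 -2.739 1.389
v -2.875 -3.504 1.99
v -3.53 -3.907 1.584
v -3.575 -4.006 2.11
v -3.17 -3.757 2.361
v -3.098 -3.596 1.51
v -3.81 -2.393 2.396
v -4.465 -2.796 1.99
v -4.17 -2.543 1.619
v -3.765 -2.294 1.87
v -3.801 -2.782 2.768
v -4.456 -3.185 2.361
v -4.147 -3.561 2.591
v -3.742 -3.312 2.842
v -4.242 -2.704 2.47
v 1.075 0.342 -3.659
v 1.604 0.439 -3.227
v 0.805 -1.022 -3.021
v 1.207 0.608 -3.036
v 0.748 0.651 -3.137
v 0.442 0.551 -3.482
v 0.433 0.352 -3.91
v 0.724 0.149 -4.221
v 1.18 0.036 -4.269
v 1.587 0.066 -4.031
v 1.754 0.226 -3.62
f 2 4 1
f 5 2 1
f 1 4 3
f 3 5 1
f 2 8 4
f 6 2 5
f 6 8 2
f 4 8 3
f 7 5 3
f 3 8 7
f 7 6 5
f 8 6 7
f 9 46 25
f 46 20 49
f 25 49 14
f 46 49 25
f 9 25 21
f 25 14 26
f 21 26 10
f 25 26 21
f 9 21 30
f 21 10 31
f 30 31 16
f 21 31 30
f 9 30 42
f 30 16 45
f 42 45 19
f 30 45 42
f 9 42 46
f 42 19 50
f 46 50 20
f 42 50 46
f 10 26 37
f 26 14 40
f 37 40 18
f 26 40 37
f 14 49 27
f 49 20 48
f 27 48 13
f 49 48 27
f 20 50 47
f 50 19 43
f 47 43 11
f 50 43 47
f 19 45 44
f 45 16 32
f 44 32 15
f 45 32 44
f 16 31 36
f 31 10 33
f 36 33 17
f 31 33 36
f 12 38 24
f 38 18 39
f 24 39 13
f 38 39 24
f 12 24 22
f 24 13 23
f 22 23 11
f 24 23 22
f 12 22 29
f 22 11 28
f 29 28 15
f 22 28 29
f 12 29 34
f 29 15 35
f 34 35 17
f 29 35 34
f 12 34 38
f 34 17 41
f 38 41 18
f 34 41 38
f 13 39 27
f 39 18 40
f 27 40 14
f 39 40 27
f 11 23 47
f 23 13 48
f 47 48 20
f 23 48 47
f 15 28 44
f 28 11 43
f 44 43 19
f 28 43 44
f 17 35 36
f 35 15 32
f 36 32 16
f 35 32 36
f 18 41 37
f 41 17 33
f 37 33 10
f 41 33 37
f 52 51 54
f 52 54 53
f 54 51 55
f 54 55 53
f 55 51 56
f 55 56 53
f 56 51 57
f 56 57 53
f 57 51 58
f 57 58 53
f 58 51 59
f 58 59 53
f 59 51 60
f 59 60 53
f 60 51 61
f 60 61 53
f 61 51 52
f 61 52 53



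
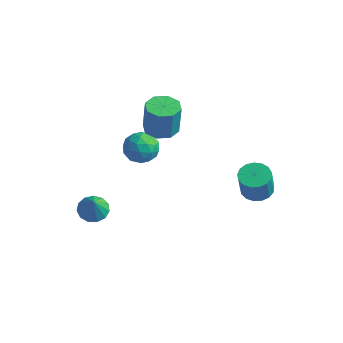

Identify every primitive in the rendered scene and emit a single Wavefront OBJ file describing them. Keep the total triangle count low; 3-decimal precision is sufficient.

v -3.506 -1.503 -3.76
v -2.664 -1.485 -4.077
v -2.974 -2.057 -2.38
v -2.746 -1.032 -3.864
v -3.069 -0.729 -3.618
v -3.531 -0.671 -3.417
v -3.985 -0.878 -3.325
v -4.287 -1.282 -3.371
v -4.341 -1.757 -3.541
v -4.13 -2.151 -3.781
v -3.72 -2.339 -4.014
v -3.243 -2.262 -4.166
v -2.849 -1.943 -4.19
v -4.19 3.255 -1.067
v -3.593 3.186 -1.993
v -3.227 1.934 -0.347
v -2.63 1.865 -1.273
v -2.536 2.751 -0.62
v -3.131 3.567 -1.065
v -3.689 1.553 -1.275
v -4.284 2.369 -1.72
v -3.283 2.134 -2.121
v -2.571 2.874 -1.717
v -4.249 2.246 -0.623
v -3.537 2.986 -0.219
v -3.976 3.336 -1.593
v -2.844 1.784 -0.747
v -2.789 2.304 -0.363
v -2.438 2.264 -0.908
v -3.705 3.56 -1.048
v -3.354 3.52 -1.592
v -2.732 3.264 -0.785
v -3.466 1.6 -0.748
v -3.115 1.56 -1.292
v -4.382 2.856 -1.432
v -4.031 2.816 -1.977
v -4.088 1.856 -1.555
v -3.443 2.678 -2.213
v -2.877 1.901 -1.79
v -3.499 1.718 -1.791
v -3.849 2.198 -2.052
v -3.024 3.113 -1.975
v -2.458 2.336 -1.552
v -2.403 2.857 -1.168
v -2.753 3.337 -1.43
v -2.842 2.494 -2.051
v -4.362 2.784 -0.788
v -3.796 2.007 -0.365
v -4.067 1.783 -0.91
v -4.417 2.263 -1.172
v -3.943 3.219 -0.55
v -3.377 2.442 -0.127
v -2.971 2.922 -0.288
v -3.321 3.402 -0.549
v -3.978 2.626 -0.289
v -1.408 1.829 2.089
v -0.474 1.482 2.001
v -0.298 1.464 3.943
v -1.232 1.811 4.031
v -0.503 2.246 2.011
v -0.327 2.229 3.953
v -1.062 2.767 2.066
v -0.885 2.749 4.008
v -1.823 2.737 2.135
v -1.647 2.72 4.077
v -2.342 2.176 2.177
v -2.166 2.158 4.119
v -2.313 1.411 2.167
v -2.137 1.394 4.109
v -1.755 0.891 2.112
v -1.578 0.873 4.054
v -0.993 0.92 2.043
v -0.817 0.903 3.985
v 3.521 3.951 -1.942
v 4.241 3.407 -2.165
v 4.38 2.926 -0.541
v 3.659 3.469 -0.318
v 4.43 3.798 -2.065
v 4.569 3.316 -0.441
v 4.409 4.224 -1.937
v 4.548 3.742 -0.313
v 4.186 4.587 -1.81
v 4.325 4.106 -0.186
v 3.81 4.805 -1.714
v 3.948 4.323 -0.089
v 3.367 4.827 -1.669
v 3.506 4.345 -0.045
v 2.96 4.648 -1.688
v 3.099 4.166 -0.063
v 2.681 4.309 -1.764
v 2.82 3.828 -0.14
v 2.595 3.889 -1.881
v 2.734 3.407 -0.257
v 2.72 3.482 -2.013
v 2.859 3.001 -0.388
v 3.029 3.183 -2.128
v 3.168 2.702 -0.503
v 3.451 3.06 -2.2
v 3.59 2.578 -0.576
v 3.888 3.141 -2.214
v 4.027 2.659 -0.589
f 2 1 4
f 2 4 3
f 4 1 5
f 4 5 3
f 5 1 6
f 5 6 3
f 6 1 7
f 6 7 3
f 7 1 8
f 7 8 3
f 8 1 9
f 8 9 3
f 9 1 10
f 9 10 3
f 10 1 11
f 10 11 3
f 11 1 12
f 11 12 3
f 12 1 13
f 12 13 3
f 13 1 2
f 13 2 3
f 14 51 30
f 51 25 54
f 30 54 19
f 51 54 30
f 14 30 26
f 30 19 31
f 26 31 15
f 30 31 26
f 14 26 35
f 26 15 36
f 35 36 21
f 26 36 35
f 14 35 47
f 35 21 50
f 47 50 24
f 35 50 47
f 14 47 51
f 47 24 55
f 51 55 25
f 47 55 51
f 15 31 42
f 31 19 45
f 42 45 23
f 31 45 42
f 19 54 32
f 54 25 53
f 32 53 18
f 54 53 32
f 25 55 52
f 55 24 48
f 52 48 16
f 55 48 52
f 24 50 49
f 50 21 37
f 49 37 20
f 50 37 49
f 21 36 41
f 36 15 38
f 41 38 22
f 36 38 41
f 17 43 29
f 43 23 44
f 29 44 18
f 43 44 29
f 17 29 27
f 29 18 28
f 27 28 16
f 29 28 27
f 17 27 34
f 27 16 33
f 34 33 20
f 27 33 34
f 17 34 39
f 34 20 40
f 39 40 22
f 34 40 39
f 17 39 43
f 39 22 46
f 43 46 23
f 39 46 43
f 18 44 32
f 44 23 45
f 32 45 19
f 44 45 32
f 16 28 52
f 28 18 53
f 52 53 25
f 28 53 52
f 20 33 49
f 33 16 48
f 49 48 24
f 33 48 49
f 22 40 41
f 40 20 37
f 41 37 21
f 40 37 41
f 23 46 42
f 46 22 38
f 42 38 15
f 46 38 42
f 57 56 60
f 57 60 58
f 58 60 61
f 58 61 59
f 60 56 62
f 60 62 61
f 61 62 63
f 61 63 59
f 62 56 64
f 62 64 63
f 63 64 65
f 63 65 59
f 64 56 66
f 64 66 65
f 65 66 67
f 65 67 59
f 66 56 68
f 66 68 67
f 67 68 69
f 67 69 59
f 68 56 70
f 68 70 69
f 69 70 71
f 69 71 59
f 70 56 72
f 70 72 71
f 71 72 73
f 71 73 59
f 72 56 57
f 72 57 73
f 73 57 58
f 73 58 59
f 75 74 78
f 75 78 76
f 76 78 79
f 76 79 77
f 78 74 80
f 78 80 79
f 79 80 81
f 79 81 77
f 80 74 82
f 80 82 81
f 81 82 83
f 81 83 77
f 82 74 84
f 82 84 83
f 83 84 85
f 83 85 77
f 84 74 86
f 84 86 85
f 85 86 87
f 85 87 77
f 86 74 88
f 86 88 87
f 87 88 89
f 87 89 77
f 88 74 90
f 88 90 89
f 89 90 91
f 89 91 77
f 90 74 92
f 90 92 91
f 91 92 93
f 91 93 77
f 92 74 94
f 92 94 93
f 93 94 95
f 93 95 77
f 94 74 96
f 94 96 95
f 95 96 97
f 95 97 77
f 96 74 98
f 96 98 97
f 97 98 99
f 97 99 77
f 98 74 100
f 98 100 99
f 99 100 101
f 99 101 77
f 100 74 75
f 100 75 101
f 101 75 76
f 101 76 77



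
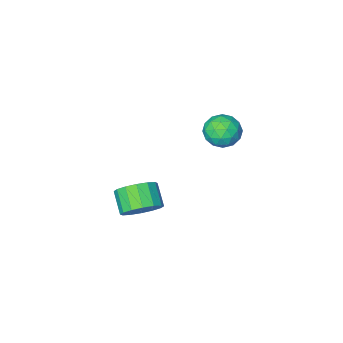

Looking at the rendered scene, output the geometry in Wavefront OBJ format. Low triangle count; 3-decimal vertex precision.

v 3.767 2.311 -2.872
v 4.505 2.075 -2.955
v 4.332 1.312 -2.332
v 3.593 1.549 -2.248
v 4.512 2.329 -2.642
v 4.338 1.567 -2.018
v 4.319 2.579 -2.39
v 4.145 1.817 -1.767
v 3.978 2.757 -2.268
v 3.804 1.995 -1.644
v 3.58 2.816 -2.307
v 3.407 2.053 -1.683
v 3.233 2.739 -2.498
v 3.059 1.977 -1.874
v 3.028 2.548 -2.788
v 2.855 1.785 -2.165
v 3.022 2.293 -3.102
v 2.848 1.531 -2.478
v 3.215 2.043 -3.353
v 3.041 1.281 -2.73
v 3.556 1.865 -3.476
v 3.382 1.103 -2.852
v 3.953 1.807 -3.437
v 3.78 1.044 -2.813
v 4.301 1.883 -3.246
v 4.127 1.121 -2.622
v 1.034 4.249 1.304
v 1.531 4.502 1.752
v 1.449 3.178 1.448
v 1.946 3.431 1.896
v 1.257 3.43 2.09
v 1.001 4.091 2
v 1.979 3.589 1.2
v 1.723 4.25 1.11
v 2.115 4.094 1.687
v 1.669 3.995 2.237
v 1.311 3.685 0.963
v 0.865 3.586 1.513
v 1.246 4.469 1.515
v 1.734 3.211 1.685
v 1.329 3.21 1.799
v 1.621 3.359 2.062
v 0.935 4.228 1.661
v 1.227 4.376 1.924
v 1.066 3.746 2.123
v 1.753 3.304 1.276
v 2.045 3.452 1.539
v 1.359 4.321 1.138
v 1.651 4.47 1.401
v 1.914 3.934 1.077
v 1.881 4.378 1.74
v 2.125 3.749 1.825
v 2.145 3.842 1.416
v 1.994 4.23 1.363
v 1.619 4.32 2.064
v 1.863 3.691 2.149
v 1.458 3.69 2.263
v 1.308 4.079 2.21
v 1.962 4.081 2.026
v 1.117 3.989 1.051
v 1.361 3.36 1.136
v 1.672 3.601 0.99
v 1.522 3.99 0.937
v 0.855 3.931 1.375
v 1.099 3.302 1.46
v 0.986 3.45 1.837
v 0.835 3.838 1.784
v 1.018 3.599 1.174
f 2 1 5
f 2 5 3
f 3 5 6
f 3 6 4
f 5 1 7
f 5 7 6
f 6 7 8
f 6 8 4
f 7 1 9
f 7 9 8
f 8 9 10
f 8 10 4
f 9 1 11
f 9 11 10
f 10 11 12
f 10 12 4
f 11 1 13
f 11 13 12
f 12 13 14
f 12 14 4
f 13 1 15
f 13 15 14
f 14 15 16
f 14 16 4
f 15 1 17
f 15 17 16
f 16 17 18
f 16 18 4
f 17 1 19
f 17 19 18
f 18 19 20
f 18 20 4
f 19 1 21
f 19 21 20
f 20 21 22
f 20 22 4
f 21 1 23
f 21 23 22
f 22 23 24
f 22 24 4
f 23 1 25
f 23 25 24
f 24 25 26
f 24 26 4
f 25 1 2
f 25 2 26
f 26 2 3
f 26 3 4
f 27 64 43
f 64 38 67
f 43 67 32
f 64 67 43
f 27 43 39
f 43 32 44
f 39 44 28
f 43 44 39
f 27 39 48
f 39 28 49
f 48 49 34
f 39 49 48
f 27 48 60
f 48 34 63
f 60 63 37
f 48 63 60
f 27 60 64
f 60 37 68
f 64 68 38
f 60 68 64
f 28 44 55
f 44 32 58
f 55 58 36
f 44 58 55
f 32 67 45
f 67 38 66
f 45 66 31
f 67 66 45
f 38 68 65
f 68 37 61
f 65 61 29
f 68 61 65
f 37 63 62
f 63 34 50
f 62 50 33
f 63 50 62
f 34 49 54
f 49 28 51
f 54 51 35
f 49 51 54
f 30 56 42
f 56 36 57
f 42 57 31
f 56 57 42
f 30 42 40
f 42 31 41
f 40 41 29
f 42 41 40
f 30 40 47
f 40 29 46
f 47 46 33
f 40 46 47
f 30 47 52
f 47 33 53
f 52 53 35
f 47 53 52
f 30 52 56
f 52 35 59
f 56 59 36
f 52 59 56
f 31 57 45
f 57 36 58
f 45 58 32
f 57 58 45
f 29 41 65
f 41 31 66
f 65 66 38
f 41 66 65
f 33 46 62
f 46 29 61
f 62 61 37
f 46 61 62
f 35 53 54
f 53 33 50
f 54 50 34
f 53 50 54
f 36 59 55
f 59 35 51
f 55 51 28
f 59 51 55



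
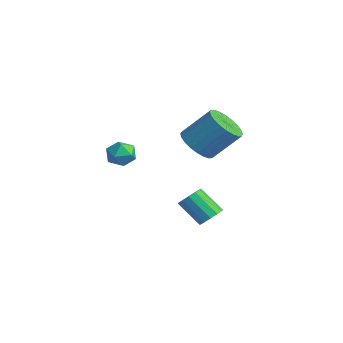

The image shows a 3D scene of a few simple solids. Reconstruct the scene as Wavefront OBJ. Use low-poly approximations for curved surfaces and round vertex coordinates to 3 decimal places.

v 2.544 0.279 3.217
v 3.168 0.663 2.613
v 3.78 1.724 3.918
v 3.156 1.341 4.523
v 2.876 0.887 2.567
v 3.489 1.948 3.873
v 2.534 1.019 2.621
v 3.146 2.08 3.926
v 2.193 1.038 2.765
v 2.805 2.099 4.071
v 1.906 0.942 2.979
v 2.518 2.003 4.284
v 1.715 0.744 3.228
v 2.328 1.805 4.533
v 1.651 0.476 3.476
v 2.264 1.537 4.781
v 1.723 0.178 3.685
v 2.335 1.239 4.99
v 1.92 -0.104 3.822
v 2.532 0.957 5.127
v 2.211 -0.328 3.867
v 2.824 0.733 5.173
v 2.554 -0.46 3.814
v 3.166 0.601 5.119
v 2.895 -0.479 3.669
v 3.507 0.582 4.975
v 3.182 -0.383 3.456
v 3.794 0.678 4.761
v 3.372 -0.185 3.207
v 3.985 0.876 4.512
v 3.436 0.083 2.959
v 4.049 1.144 4.264
v 3.365 0.381 2.75
v 3.977 1.442 4.055
v -0.694 -1.799 2.525
v -0.117 -1.335 2.424
v -0.283 -2.505 1.636
v 0.294 -2.041 1.535
v 0.251 -2.454 2.155
v -0.003 -2.017 2.705
v -0.397 -1.823 1.355
v -0.651 -1.386 1.905
v 0.066 -1.35 1.701
v 0.467 -1.74 2.196
v -0.867 -2.1 1.864
v -0.466 -2.49 2.359
v 2.261 1.153 -1.493
v 2.573 1.491 -1.034
v 1.672 0.904 0.012
v 1.359 0.567 -0.447
v 2.299 1.705 -1.15
v 1.398 1.118 -0.105
v 2.013 1.743 -1.376
v 1.112 1.156 -0.33
v 1.805 1.594 -1.638
v 0.904 1.007 -0.592
v 1.742 1.305 -1.854
v 0.841 0.718 -0.809
v 1.844 0.968 -1.956
v 0.943 0.382 -0.91
v 2.078 0.69 -1.911
v 1.176 0.103 -0.865
v 2.369 0.559 -1.733
v 1.468 -0.028 -0.687
v 2.627 0.617 -1.478
v 1.726 0.03 -0.433
v 2.768 0.845 -1.229
v 1.867 0.258 -0.183
v 2.748 1.171 -1.063
v 1.847 0.584 -0.017
f 2 1 5
f 2 5 3
f 3 5 6
f 3 6 4
f 5 1 7
f 5 7 6
f 6 7 8
f 6 8 4
f 7 1 9
f 7 9 8
f 8 9 10
f 8 10 4
f 9 1 11
f 9 11 10
f 10 11 12
f 10 12 4
f 11 1 13
f 11 13 12
f 12 13 14
f 12 14 4
f 13 1 15
f 13 15 14
f 14 15 16
f 14 16 4
f 15 1 17
f 15 17 16
f 16 17 18
f 16 18 4
f 17 1 19
f 17 19 18
f 18 19 20
f 18 20 4
f 19 1 21
f 19 21 20
f 20 21 22
f 20 22 4
f 21 1 23
f 21 23 22
f 22 23 24
f 22 24 4
f 23 1 25
f 23 25 24
f 24 25 26
f 24 26 4
f 25 1 27
f 25 27 26
f 26 27 28
f 26 28 4
f 27 1 29
f 27 29 28
f 28 29 30
f 28 30 4
f 29 1 31
f 29 31 30
f 30 31 32
f 30 32 4
f 31 1 33
f 31 33 32
f 32 33 34
f 32 34 4
f 33 1 2
f 33 2 34
f 34 2 3
f 34 3 4
f 35 46 40
f 35 40 36
f 35 36 42
f 35 42 45
f 35 45 46
f 36 40 44
f 40 46 39
f 46 45 37
f 45 42 41
f 42 36 43
f 38 44 39
f 38 39 37
f 38 37 41
f 38 41 43
f 38 43 44
f 39 44 40
f 37 39 46
f 41 37 45
f 43 41 42
f 44 43 36
f 48 47 51
f 48 51 49
f 49 51 52
f 49 52 50
f 51 47 53
f 51 53 52
f 52 53 54
f 52 54 50
f 53 47 55
f 53 55 54
f 54 55 56
f 54 56 50
f 55 47 57
f 55 57 56
f 56 57 58
f 56 58 50
f 57 47 59
f 57 59 58
f 58 59 60
f 58 60 50
f 59 47 61
f 59 61 60
f 60 61 62
f 60 62 50
f 61 47 63
f 61 63 62
f 62 63 64
f 62 64 50
f 63 47 65
f 63 65 64
f 64 65 66
f 64 66 50
f 65 47 67
f 65 67 66
f 66 67 68
f 66 68 50
f 67 47 69
f 67 69 68
f 68 69 70
f 68 70 50
f 69 47 48
f 69 48 70
f 70 48 49
f 70 49 50



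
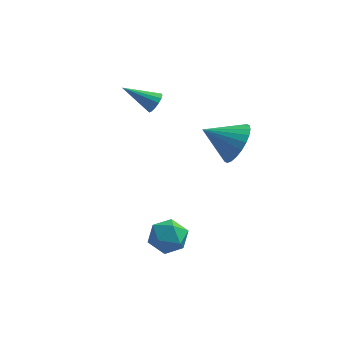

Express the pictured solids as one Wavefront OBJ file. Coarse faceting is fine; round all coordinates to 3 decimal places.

v 2.757 0.818 -1.245
v 3.217 0.156 -0.621
v 1.403 0.622 -0.455
v 3.279 0.499 -0.429
v 3.262 0.89 -0.361
v 3.168 1.271 -0.428
v 3.011 1.583 -0.619
v 2.815 1.779 -0.906
v 2.611 1.828 -1.244
v 2.429 1.724 -1.582
v 2.297 1.481 -1.869
v 2.235 1.138 -2.061
v 2.252 0.747 -2.128
v 2.347 0.366 -2.062
v 2.503 0.054 -1.87
v 2.699 -0.142 -1.584
v 2.903 -0.191 -1.246
v 3.085 -0.087 -0.908
v -0.492 0.736 0.777
v -0.238 0.856 1.203
v -1.788 0.624 1.583
v -0.319 1.087 1.104
v -0.447 1.224 0.918
v -0.586 1.23 0.694
v -0.701 1.104 0.492
v -0.759 0.879 0.367
v -0.746 0.616 0.352
v -0.665 0.385 0.45
v -0.537 0.248 0.637
v -0.398 0.242 0.861
v -0.283 0.368 1.062
v -0.225 0.593 1.187
v 0.355 -3.366 -3.438
v 0.933 -3.267 -2.821
v 0.927 -4.573 -3.779
v 1.505 -4.474 -3.162
v 0.689 -4.616 -2.963
v 0.336 -3.87 -2.752
v 1.524 -3.97 -3.848
v 1.171 -3.224 -3.637
v 1.656 -3.64 -3.074
v 1.14 -4.039 -2.527
v 0.72 -3.801 -4.073
v 0.204 -4.2 -3.526
f 2 1 4
f 2 4 3
f 4 1 5
f 4 5 3
f 5 1 6
f 5 6 3
f 6 1 7
f 6 7 3
f 7 1 8
f 7 8 3
f 8 1 9
f 8 9 3
f 9 1 10
f 9 10 3
f 10 1 11
f 10 11 3
f 11 1 12
f 11 12 3
f 12 1 13
f 12 13 3
f 13 1 14
f 13 14 3
f 14 1 15
f 14 15 3
f 15 1 16
f 15 16 3
f 16 1 17
f 16 17 3
f 17 1 18
f 17 18 3
f 18 1 2
f 18 2 3
f 20 19 22
f 20 22 21
f 22 19 23
f 22 23 21
f 23 19 24
f 23 24 21
f 24 19 25
f 24 25 21
f 25 19 26
f 25 26 21
f 26 19 27
f 26 27 21
f 27 19 28
f 27 28 21
f 28 19 29
f 28 29 21
f 29 19 30
f 29 30 21
f 30 19 31
f 30 31 21
f 31 19 32
f 31 32 21
f 32 19 20
f 32 20 21
f 33 44 38
f 33 38 34
f 33 34 40
f 33 40 43
f 33 43 44
f 34 38 42
f 38 44 37
f 44 43 35
f 43 40 39
f 40 34 41
f 36 42 37
f 36 37 35
f 36 35 39
f 36 39 41
f 36 41 42
f 37 42 38
f 35 37 44
f 39 35 43
f 41 39 40
f 42 41 34



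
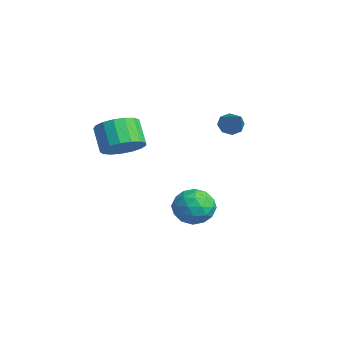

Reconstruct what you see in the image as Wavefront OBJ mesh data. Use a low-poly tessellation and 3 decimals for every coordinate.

v 3.587 1.123 -1.386
v 4.241 0.495 -1.998
v 2.219 0.065 -1.762
v 2.873 -0.563 -2.374
v 2.996 -0.542 -1.287
v 3.841 0.112 -1.055
v 2.619 0.448 -2.705
v 3.464 1.102 -2.473
v 3.642 0.078 -2.813
v 3.875 -0.534 -1.937
v 2.585 1.094 -1.823
v 2.818 0.482 -0.947
v 4.034 0.902 -1.659
v 2.426 -0.342 -2.101
v 2.498 -0.33 -1.462
v 2.883 -0.699 -1.822
v 3.799 0.677 -1.105
v 4.183 0.308 -1.465
v 3.451 -0.302 -1.047
v 2.277 0.252 -2.295
v 2.661 -0.117 -2.655
v 3.577 1.259 -1.938
v 3.962 0.89 -2.298
v 3.009 0.862 -2.713
v 4.066 0.288 -2.498
v 3.263 -0.334 -2.719
v 3.113 0.26 -2.913
v 3.61 0.644 -2.777
v 4.203 -0.072 -1.983
v 3.4 -0.694 -2.204
v 3.472 -0.681 -1.565
v 3.968 -0.297 -1.429
v 3.852 -0.317 -2.462
v 3.06 1.254 -1.556
v 2.257 0.632 -1.777
v 2.492 0.857 -2.331
v 2.988 1.241 -2.195
v 3.197 0.894 -1.041
v 2.394 0.272 -1.262
v 2.85 -0.084 -0.983
v 3.347 0.3 -0.847
v 2.608 0.877 -1.298
v 1.972 2.561 2.568
v 2.335 2.49 2.033
v 3.628 2.399 3.712
v 2.287 2.966 2.169
v 2.055 3.205 2.538
v 1.774 3.066 2.925
v 1.609 2.632 3.102
v 1.657 2.155 2.966
v 1.889 1.917 2.597
v 2.17 2.055 2.21
v 4.068 -3.354 2.788
v 4.72 -2.771 3.37
v 3.763 -2.763 4.433
v 3.112 -3.346 3.852
v 4.445 -2.432 3.12
v 3.489 -2.424 4.184
v 4.084 -2.304 2.795
v 3.128 -2.296 3.858
v 3.72 -2.417 2.468
v 2.763 -2.409 3.531
v 3.435 -2.744 2.214
v 2.479 -2.736 3.277
v 3.295 -3.211 2.092
v 2.339 -3.203 3.155
v 3.333 -3.711 2.13
v 2.376 -3.703 3.193
v 3.539 -4.129 2.318
v 2.582 -4.121 3.381
v 3.866 -4.37 2.614
v 2.909 -4.361 3.677
v 4.239 -4.377 2.95
v 3.283 -4.369 4.013
v 4.574 -4.151 3.249
v 3.617 -4.143 4.312
v 4.792 -3.742 3.443
v 3.836 -3.733 4.506
v 4.845 -3.244 3.486
v 3.889 -3.236 4.549
f 1 38 17
f 38 12 41
f 17 41 6
f 38 41 17
f 1 17 13
f 17 6 18
f 13 18 2
f 17 18 13
f 1 13 22
f 13 2 23
f 22 23 8
f 13 23 22
f 1 22 34
f 22 8 37
f 34 37 11
f 22 37 34
f 1 34 38
f 34 11 42
f 38 42 12
f 34 42 38
f 2 18 29
f 18 6 32
f 29 32 10
f 18 32 29
f 6 41 19
f 41 12 40
f 19 40 5
f 41 40 19
f 12 42 39
f 42 11 35
f 39 35 3
f 42 35 39
f 11 37 36
f 37 8 24
f 36 24 7
f 37 24 36
f 8 23 28
f 23 2 25
f 28 25 9
f 23 25 28
f 4 30 16
f 30 10 31
f 16 31 5
f 30 31 16
f 4 16 14
f 16 5 15
f 14 15 3
f 16 15 14
f 4 14 21
f 14 3 20
f 21 20 7
f 14 20 21
f 4 21 26
f 21 7 27
f 26 27 9
f 21 27 26
f 4 26 30
f 26 9 33
f 30 33 10
f 26 33 30
f 5 31 19
f 31 10 32
f 19 32 6
f 31 32 19
f 3 15 39
f 15 5 40
f 39 40 12
f 15 40 39
f 7 20 36
f 20 3 35
f 36 35 11
f 20 35 36
f 9 27 28
f 27 7 24
f 28 24 8
f 27 24 28
f 10 33 29
f 33 9 25
f 29 25 2
f 33 25 29
f 44 43 46
f 44 46 45
f 46 43 47
f 46 47 45
f 47 43 48
f 47 48 45
f 48 43 49
f 48 49 45
f 49 43 50
f 49 50 45
f 50 43 51
f 50 51 45
f 51 43 52
f 51 52 45
f 52 43 44
f 52 44 45
f 54 53 57
f 54 57 55
f 55 57 58
f 55 58 56
f 57 53 59
f 57 59 58
f 58 59 60
f 58 60 56
f 59 53 61
f 59 61 60
f 60 61 62
f 60 62 56
f 61 53 63
f 61 63 62
f 62 63 64
f 62 64 56
f 63 53 65
f 63 65 64
f 64 65 66
f 64 66 56
f 65 53 67
f 65 67 66
f 66 67 68
f 66 68 56
f 67 53 69
f 67 69 68
f 68 69 70
f 68 70 56
f 69 53 71
f 69 71 70
f 70 71 72
f 70 72 56
f 71 53 73
f 71 73 72
f 72 73 74
f 72 74 56
f 73 53 75
f 73 75 74
f 74 75 76
f 74 76 56
f 75 53 77
f 75 77 76
f 76 77 78
f 76 78 56
f 77 53 79
f 77 79 78
f 78 79 80
f 78 80 56
f 79 53 54
f 79 54 80
f 80 54 55
f 80 55 56



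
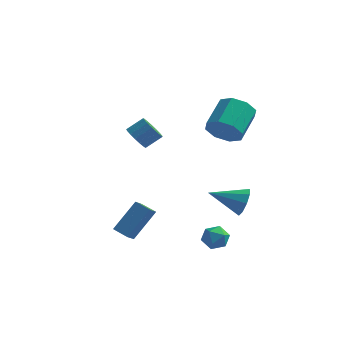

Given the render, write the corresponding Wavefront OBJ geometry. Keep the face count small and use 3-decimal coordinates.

v 2.952 1.926 3.014
v 3.783 2.113 2.435
v 4.019 3.762 3.307
v 3.188 3.574 3.886
v 3.119 2.382 2.106
v 3.355 4.031 2.978
v 2.357 2.384 2.309
v 2.593 4.033 3.181
v 1.944 2.117 2.925
v 2.18 3.766 3.797
v 2.121 1.738 3.593
v 2.357 3.387 4.465
v 2.785 1.469 3.922
v 3.021 3.118 4.794
v 3.547 1.467 3.719
v 3.783 3.116 4.591
v 3.96 1.734 3.103
v 4.196 3.383 3.975
v 3.154 -1.956 -1.667
v 3.666 -1.513 -2.004
v 3.794 -2.947 -1.996
v 4.306 -2.504 -2.333
v 4.245 -2.505 -1.579
v 3.849 -1.893 -1.375
v 3.611 -2.567 -2.625
v 3.215 -1.955 -2.421
v 3.949 -1.891 -2.596
v 4.341 -1.852 -1.95
v 3.119 -2.608 -2.05
v 3.511 -2.569 -1.404
v -2.18 3.69 0.799
v -1.717 3.814 0.184
v -0.977 4.333 0.845
v -1.44 4.21 1.461
v -1.936 4.115 0.193
v -1.196 4.635 0.854
v -2.212 4.32 0.34
v -1.472 4.839 1.001
v -2.48 4.38 0.593
v -1.74 4.9 1.254
v -2.679 4.282 0.893
v -1.939 4.802 1.554
v -2.764 4.049 1.172
v -2.024 4.568 1.833
v -2.715 3.733 1.365
v -1.975 4.253 2.026
v -2.544 3.408 1.429
v -1.804 3.927 2.09
v -2.289 3.147 1.348
v -1.549 3.667 2.01
v -2.009 3.011 1.142
v -1.269 3.53 1.803
v -1.769 3.03 0.858
v -1.029 3.55 1.519
v -1.622 3.201 0.56
v -0.882 3.72 1.221
v -1.603 3.483 0.317
v -0.863 4.003 0.978
v 3.689 3.204 -2.638
v 4.058 2.928 -1.864
v 1.951 2.716 -1.982
v 3.906 3.524 -1.825
v 3.652 3.969 -2.166
v 3.416 4.057 -2.728
v 3.307 3.745 -3.247
v 3.377 3.18 -3.482
v 3.593 2.626 -3.321
v 3.854 2.343 -2.841
v 4.037 2.462 -2.266
v -1.331 -2.491 -2.167
v -0.529 -1.447 -0.701
v -1.236 -1.812 -2.702
v -0.435 -0.768 -1.236
v -0.505 -2.792 -2.404
v 0.296 -1.748 -0.938
v -0.411 -2.113 -2.939
v 0.391 -1.069 -1.473
f 2 1 5
f 2 5 3
f 3 5 6
f 3 6 4
f 5 1 7
f 5 7 6
f 6 7 8
f 6 8 4
f 7 1 9
f 7 9 8
f 8 9 10
f 8 10 4
f 9 1 11
f 9 11 10
f 10 11 12
f 10 12 4
f 11 1 13
f 11 13 12
f 12 13 14
f 12 14 4
f 13 1 15
f 13 15 14
f 14 15 16
f 14 16 4
f 15 1 17
f 15 17 16
f 16 17 18
f 16 18 4
f 17 1 2
f 17 2 18
f 18 2 3
f 18 3 4
f 19 30 24
f 19 24 20
f 19 20 26
f 19 26 29
f 19 29 30
f 20 24 28
f 24 30 23
f 30 29 21
f 29 26 25
f 26 20 27
f 22 28 23
f 22 23 21
f 22 21 25
f 22 25 27
f 22 27 28
f 23 28 24
f 21 23 30
f 25 21 29
f 27 25 26
f 28 27 20
f 32 31 35
f 32 35 33
f 33 35 36
f 33 36 34
f 35 31 37
f 35 37 36
f 36 37 38
f 36 38 34
f 37 31 39
f 37 39 38
f 38 39 40
f 38 40 34
f 39 31 41
f 39 41 40
f 40 41 42
f 40 42 34
f 41 31 43
f 41 43 42
f 42 43 44
f 42 44 34
f 43 31 45
f 43 45 44
f 44 45 46
f 44 46 34
f 45 31 47
f 45 47 46
f 46 47 48
f 46 48 34
f 47 31 49
f 47 49 48
f 48 49 50
f 48 50 34
f 49 31 51
f 49 51 50
f 50 51 52
f 50 52 34
f 51 31 53
f 51 53 52
f 52 53 54
f 52 54 34
f 53 31 55
f 53 55 54
f 54 55 56
f 54 56 34
f 55 31 57
f 55 57 56
f 56 57 58
f 56 58 34
f 57 31 32
f 57 32 58
f 58 32 33
f 58 33 34
f 60 59 62
f 60 62 61
f 62 59 63
f 62 63 61
f 63 59 64
f 63 64 61
f 64 59 65
f 64 65 61
f 65 59 66
f 65 66 61
f 66 59 67
f 66 67 61
f 67 59 68
f 67 68 61
f 68 59 69
f 68 69 61
f 69 59 60
f 69 60 61
f 71 73 70
f 74 71 70
f 70 73 72
f 72 74 70
f 71 77 73
f 75 71 74
f 75 77 71
f 73 77 72
f 76 74 72
f 72 77 76
f 76 75 74
f 77 75 76



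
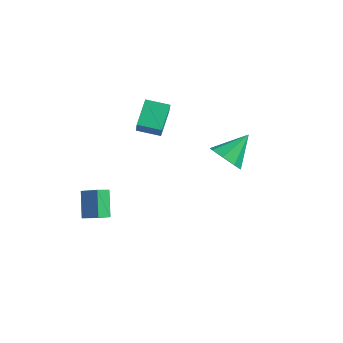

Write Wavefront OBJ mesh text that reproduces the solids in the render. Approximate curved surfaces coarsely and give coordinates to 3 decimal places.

v -3.794 -4.382 -3.37
v -4.559 -3.39 -2.162
v -3.55 -3.636 -3.829
v -4.315 -2.643 -2.622
v -2.705 -4.337 -2.718
v -3.47 -3.344 -1.511
v -2.461 -3.59 -3.178
v -3.226 -2.598 -1.97
v -3.746 0.703 0.488
v -4.227 2.23 1.355
v -2.456 1.247 0.247
v -2.937 2.774 1.113
v -3.363 0.246 1.507
v -3.844 1.773 2.373
v -2.073 0.79 1.265
v -2.554 2.317 2.132
v 3.433 -1.477 3.336
v 4.3 -1.962 3.643
v 3.887 0.037 4.444
v 4.414 -1.519 2.992
v 3.953 -1.051 2.542
v 3.187 -0.833 2.557
v 2.566 -0.992 3.029
v 2.453 -1.435 3.68
v 2.914 -1.902 4.13
v 3.679 -2.121 4.115
f 2 4 1
f 5 2 1
f 1 4 3
f 3 5 1
f 2 8 4
f 6 2 5
f 6 8 2
f 4 8 3
f 7 5 3
f 3 8 7
f 7 6 5
f 8 6 7
f 10 12 9
f 13 10 9
f 9 12 11
f 11 13 9
f 10 16 12
f 14 10 13
f 14 16 10
f 12 16 11
f 15 13 11
f 11 16 15
f 15 14 13
f 16 14 15
f 18 17 20
f 18 20 19
f 20 17 21
f 20 21 19
f 21 17 22
f 21 22 19
f 22 17 23
f 22 23 19
f 23 17 24
f 23 24 19
f 24 17 25
f 24 25 19
f 25 17 26
f 25 26 19
f 26 17 18
f 26 18 19



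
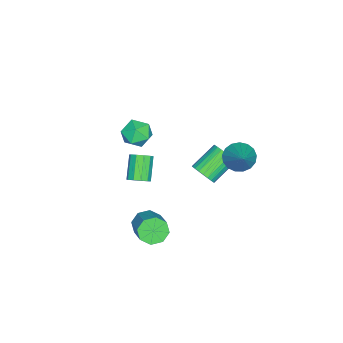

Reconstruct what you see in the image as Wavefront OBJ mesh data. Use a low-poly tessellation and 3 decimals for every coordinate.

v 2.498 -0.561 -4.298
v 2.885 -0.521 -4.88
v 3.889 0.181 -4.163
v 3.502 0.141 -3.582
v 2.554 -0.104 -4.825
v 3.558 0.599 -4.108
v 2.19 0.046 -4.462
v 3.194 0.748 -3.745
v 2.006 -0.161 -4.003
v 3.01 0.542 -3.286
v 2.111 -0.601 -3.717
v 3.115 0.101 -3
v 2.442 -1.019 -3.772
v 3.446 -0.316 -3.055
v 2.806 -1.168 -4.135
v 3.81 -0.466 -3.418
v 2.99 -0.962 -4.594
v 3.994 -0.259 -3.877
v 0.661 2.869 -0.039
v 1.159 2.865 -0.572
v 1.839 3.471 1.059
v 1.016 3.183 -0.594
v 0.792 3.429 -0.488
v 0.538 3.547 -0.279
v 0.311 3.509 -0.016
v 0.165 3.325 0.243
v 0.132 3.036 0.436
v 0.221 2.709 0.521
v 0.41 2.418 0.478
v 0.656 2.231 0.316
v 0.904 2.189 0.073
v 1.095 2.304 -0.196
v 1.188 2.547 -0.429
v -1.438 0.448 -4.031
v -1.076 0.398 -3.494
v -2.179 1.021 -2.691
v -2.542 1.072 -3.229
v -1.008 0.627 -3.578
v -2.111 1.25 -2.776
v -1.005 0.829 -3.732
v -2.108 1.452 -2.929
v -1.068 0.973 -3.93
v -2.171 1.597 -3.128
v -1.188 1.037 -4.145
v -2.291 1.661 -3.342
v -1.346 1.012 -4.342
v -2.449 1.635 -3.539
v -1.518 0.901 -4.491
v -2.621 1.524 -3.689
v -1.677 0.72 -4.571
v -2.78 1.344 -3.768
v -1.801 0.499 -4.569
v -2.904 1.122 -3.766
v -1.869 0.27 -4.484
v -2.972 0.893 -3.682
v -1.872 0.068 -4.331
v -2.975 0.691 -3.528
v -1.809 -0.077 -4.132
v -2.912 0.547 -3.33
v -1.689 -0.141 -3.918
v -2.792 0.483 -3.115
v -1.531 -0.115 -3.721
v -2.634 0.508 -2.918
v -1.359 -0.004 -3.571
v -2.462 0.619 -2.769
v -1.2 0.176 -3.492
v -2.303 0.8 -2.689
v -2.366 -2.34 -2.959
v -1.686 -2.584 -3.325
v -2.214 -3.276 -2.055
v -1.534 -3.52 -2.421
v -1.555 -2.805 -2.041
v -1.649 -2.227 -2.599
v -2.251 -3.633 -2.781
v -2.345 -3.055 -3.339
v -1.615 -3.383 -3.215
v -1.185 -2.871 -2.758
v -2.715 -2.989 -2.622
v -2.285 -2.477 -2.165
v 2.908 -0.755 -0.944
v 3.216 -1.101 -0.731
v 2.36 -1.331 0.136
v 2.052 -0.985 -0.076
v 3.277 -0.822 -0.597
v 2.421 -1.052 0.27
v 3.196 -0.517 -0.596
v 2.34 -0.747 0.271
v 3.005 -0.303 -0.728
v 2.149 -0.533 0.14
v 2.778 -0.262 -0.941
v 1.922 -0.492 -0.074
v 2.6 -0.409 -1.156
v 1.744 -0.639 -0.289
v 2.539 -0.688 -1.29
v 1.683 -0.918 -0.423
v 2.62 -0.993 -1.291
v 1.764 -1.223 -0.424
v 2.811 -1.207 -1.16
v 1.955 -1.437 -0.292
v 3.038 -1.248 -0.946
v 2.182 -1.478 -0.079
f 2 1 5
f 2 5 3
f 3 5 6
f 3 6 4
f 5 1 7
f 5 7 6
f 6 7 8
f 6 8 4
f 7 1 9
f 7 9 8
f 8 9 10
f 8 10 4
f 9 1 11
f 9 11 10
f 10 11 12
f 10 12 4
f 11 1 13
f 11 13 12
f 12 13 14
f 12 14 4
f 13 1 15
f 13 15 14
f 14 15 16
f 14 16 4
f 15 1 17
f 15 17 16
f 16 17 18
f 16 18 4
f 17 1 2
f 17 2 18
f 18 2 3
f 18 3 4
f 20 19 22
f 20 22 21
f 22 19 23
f 22 23 21
f 23 19 24
f 23 24 21
f 24 19 25
f 24 25 21
f 25 19 26
f 25 26 21
f 26 19 27
f 26 27 21
f 27 19 28
f 27 28 21
f 28 19 29
f 28 29 21
f 29 19 30
f 29 30 21
f 30 19 31
f 30 31 21
f 31 19 32
f 31 32 21
f 32 19 33
f 32 33 21
f 33 19 20
f 33 20 21
f 35 34 38
f 35 38 36
f 36 38 39
f 36 39 37
f 38 34 40
f 38 40 39
f 39 40 41
f 39 41 37
f 40 34 42
f 40 42 41
f 41 42 43
f 41 43 37
f 42 34 44
f 42 44 43
f 43 44 45
f 43 45 37
f 44 34 46
f 44 46 45
f 45 46 47
f 45 47 37
f 46 34 48
f 46 48 47
f 47 48 49
f 47 49 37
f 48 34 50
f 48 50 49
f 49 50 51
f 49 51 37
f 50 34 52
f 50 52 51
f 51 52 53
f 51 53 37
f 52 34 54
f 52 54 53
f 53 54 55
f 53 55 37
f 54 34 56
f 54 56 55
f 55 56 57
f 55 57 37
f 56 34 58
f 56 58 57
f 57 58 59
f 57 59 37
f 58 34 60
f 58 60 59
f 59 60 61
f 59 61 37
f 60 34 62
f 60 62 61
f 61 62 63
f 61 63 37
f 62 34 64
f 62 64 63
f 63 64 65
f 63 65 37
f 64 34 66
f 64 66 65
f 65 66 67
f 65 67 37
f 66 34 35
f 66 35 67
f 67 35 36
f 67 36 37
f 68 79 73
f 68 73 69
f 68 69 75
f 68 75 78
f 68 78 79
f 69 73 77
f 73 79 72
f 79 78 70
f 78 75 74
f 75 69 76
f 71 77 72
f 71 72 70
f 71 70 74
f 71 74 76
f 71 76 77
f 72 77 73
f 70 72 79
f 74 70 78
f 76 74 75
f 77 76 69
f 81 80 84
f 81 84 82
f 82 84 85
f 82 85 83
f 84 80 86
f 84 86 85
f 85 86 87
f 85 87 83
f 86 80 88
f 86 88 87
f 87 88 89
f 87 89 83
f 88 80 90
f 88 90 89
f 89 90 91
f 89 91 83
f 90 80 92
f 90 92 91
f 91 92 93
f 91 93 83
f 92 80 94
f 92 94 93
f 93 94 95
f 93 95 83
f 94 80 96
f 94 96 95
f 95 96 97
f 95 97 83
f 96 80 98
f 96 98 97
f 97 98 99
f 97 99 83
f 98 80 100
f 98 100 99
f 99 100 101
f 99 101 83
f 100 80 81
f 100 81 101
f 101 81 82
f 101 82 83

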